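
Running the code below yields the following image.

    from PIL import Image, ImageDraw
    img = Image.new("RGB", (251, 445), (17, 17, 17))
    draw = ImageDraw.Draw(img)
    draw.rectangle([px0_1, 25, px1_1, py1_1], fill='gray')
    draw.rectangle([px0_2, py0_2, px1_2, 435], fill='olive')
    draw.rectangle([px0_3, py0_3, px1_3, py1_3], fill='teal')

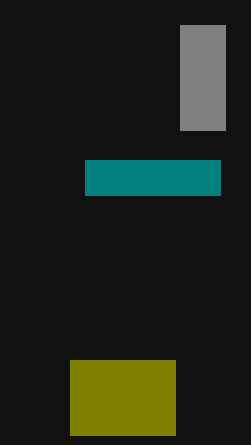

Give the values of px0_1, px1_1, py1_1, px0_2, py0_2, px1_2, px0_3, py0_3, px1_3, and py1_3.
px0_1 = 180; px1_1 = 225; py1_1 = 130; px0_2 = 70; py0_2 = 360; px1_2 = 175; px0_3 = 85; py0_3 = 160; px1_3 = 220; py1_3 = 195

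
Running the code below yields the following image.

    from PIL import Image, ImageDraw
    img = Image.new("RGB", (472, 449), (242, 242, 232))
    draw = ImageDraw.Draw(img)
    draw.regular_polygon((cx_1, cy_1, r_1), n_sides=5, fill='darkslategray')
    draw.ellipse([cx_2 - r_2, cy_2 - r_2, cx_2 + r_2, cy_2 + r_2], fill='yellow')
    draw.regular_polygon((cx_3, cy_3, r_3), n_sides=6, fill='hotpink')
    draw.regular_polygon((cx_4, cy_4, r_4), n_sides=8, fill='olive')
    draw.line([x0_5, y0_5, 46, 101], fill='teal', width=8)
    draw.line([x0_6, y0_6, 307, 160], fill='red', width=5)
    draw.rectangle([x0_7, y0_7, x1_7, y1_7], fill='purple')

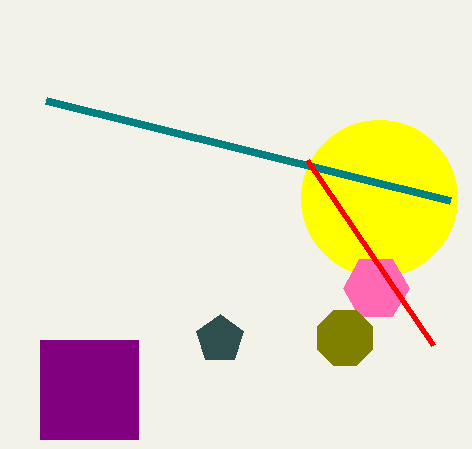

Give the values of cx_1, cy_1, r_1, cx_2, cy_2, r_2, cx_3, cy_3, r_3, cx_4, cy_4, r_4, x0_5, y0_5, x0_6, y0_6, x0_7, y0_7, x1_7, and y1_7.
cx_1 = 220
cy_1 = 339
r_1 = 25
cx_2 = 379
cy_2 = 198
r_2 = 78
cx_3 = 376
cy_3 = 288
r_3 = 33
cx_4 = 345
cy_4 = 338
r_4 = 30
x0_5 = 450
y0_5 = 201
x0_6 = 433
y0_6 = 345
x0_7 = 40
y0_7 = 340
x1_7 = 138
y1_7 = 439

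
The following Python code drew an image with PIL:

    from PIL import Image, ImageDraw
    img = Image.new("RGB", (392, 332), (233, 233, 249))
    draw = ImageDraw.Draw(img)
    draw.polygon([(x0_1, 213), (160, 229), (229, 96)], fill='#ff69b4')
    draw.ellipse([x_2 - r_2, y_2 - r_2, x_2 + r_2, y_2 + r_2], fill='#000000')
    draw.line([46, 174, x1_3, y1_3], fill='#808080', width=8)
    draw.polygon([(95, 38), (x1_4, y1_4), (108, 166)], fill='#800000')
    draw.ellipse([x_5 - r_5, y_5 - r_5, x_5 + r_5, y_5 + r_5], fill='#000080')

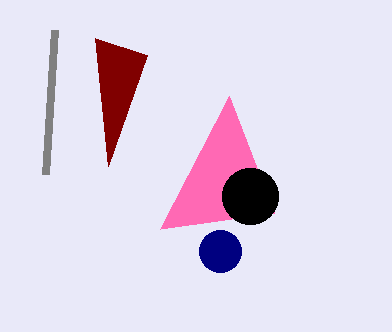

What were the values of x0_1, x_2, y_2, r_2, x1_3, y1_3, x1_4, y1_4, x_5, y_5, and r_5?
x0_1 = 274; x_2 = 250; y_2 = 196; r_2 = 28; x1_3 = 55; y1_3 = 30; x1_4 = 147; y1_4 = 55; x_5 = 220; y_5 = 251; r_5 = 21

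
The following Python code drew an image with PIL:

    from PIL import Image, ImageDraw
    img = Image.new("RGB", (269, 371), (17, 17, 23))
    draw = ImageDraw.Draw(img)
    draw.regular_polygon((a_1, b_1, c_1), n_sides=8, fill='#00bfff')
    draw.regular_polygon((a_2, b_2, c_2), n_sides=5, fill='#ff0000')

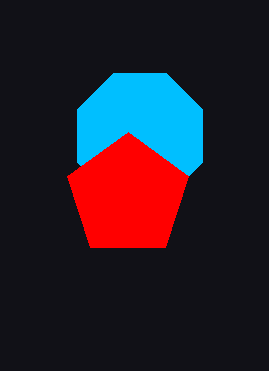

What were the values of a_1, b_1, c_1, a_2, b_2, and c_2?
a_1 = 140
b_1 = 136
c_1 = 68
a_2 = 128
b_2 = 196
c_2 = 64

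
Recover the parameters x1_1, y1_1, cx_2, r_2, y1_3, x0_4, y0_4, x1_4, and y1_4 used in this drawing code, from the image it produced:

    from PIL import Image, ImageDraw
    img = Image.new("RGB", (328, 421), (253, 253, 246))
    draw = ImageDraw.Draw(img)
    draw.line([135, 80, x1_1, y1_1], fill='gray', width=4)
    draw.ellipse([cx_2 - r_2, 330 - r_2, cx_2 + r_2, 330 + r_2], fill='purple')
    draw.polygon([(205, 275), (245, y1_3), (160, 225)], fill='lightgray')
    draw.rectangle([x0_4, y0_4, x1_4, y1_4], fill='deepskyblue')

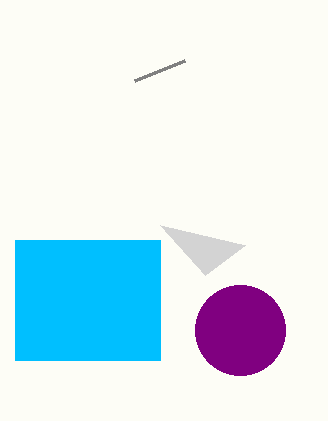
x1_1 = 185; y1_1 = 60; cx_2 = 240; r_2 = 45; y1_3 = 245; x0_4 = 15; y0_4 = 240; x1_4 = 160; y1_4 = 360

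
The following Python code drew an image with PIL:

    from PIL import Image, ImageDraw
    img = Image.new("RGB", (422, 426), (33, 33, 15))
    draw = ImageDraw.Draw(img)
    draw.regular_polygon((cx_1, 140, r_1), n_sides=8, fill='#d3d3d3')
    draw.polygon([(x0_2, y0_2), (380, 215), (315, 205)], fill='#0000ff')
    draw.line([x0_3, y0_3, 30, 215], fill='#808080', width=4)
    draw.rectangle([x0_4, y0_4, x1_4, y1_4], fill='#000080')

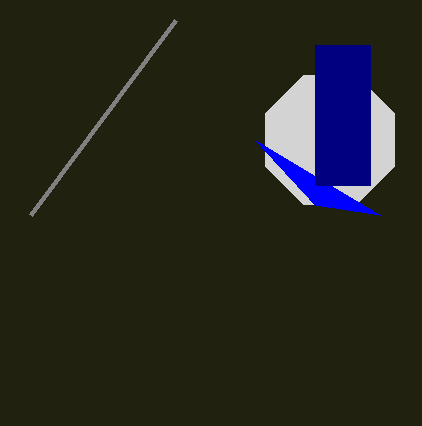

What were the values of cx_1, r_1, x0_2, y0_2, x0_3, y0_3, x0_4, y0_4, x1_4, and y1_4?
cx_1 = 330; r_1 = 70; x0_2 = 255; y0_2 = 140; x0_3 = 175; y0_3 = 20; x0_4 = 315; y0_4 = 45; x1_4 = 370; y1_4 = 185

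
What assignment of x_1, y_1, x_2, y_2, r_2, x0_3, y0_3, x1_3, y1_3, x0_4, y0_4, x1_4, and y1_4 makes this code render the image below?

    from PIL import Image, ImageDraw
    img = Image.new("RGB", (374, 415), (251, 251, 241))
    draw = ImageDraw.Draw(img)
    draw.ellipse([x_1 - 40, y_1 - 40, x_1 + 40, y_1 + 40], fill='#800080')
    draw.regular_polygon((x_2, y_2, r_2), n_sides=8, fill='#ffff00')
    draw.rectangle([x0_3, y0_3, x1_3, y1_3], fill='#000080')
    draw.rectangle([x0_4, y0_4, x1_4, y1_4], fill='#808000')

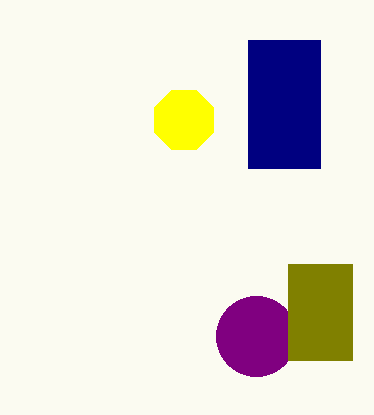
x_1 = 256
y_1 = 336
x_2 = 184
y_2 = 120
r_2 = 32
x0_3 = 248
y0_3 = 40
x1_3 = 320
y1_3 = 168
x0_4 = 288
y0_4 = 264
x1_4 = 352
y1_4 = 360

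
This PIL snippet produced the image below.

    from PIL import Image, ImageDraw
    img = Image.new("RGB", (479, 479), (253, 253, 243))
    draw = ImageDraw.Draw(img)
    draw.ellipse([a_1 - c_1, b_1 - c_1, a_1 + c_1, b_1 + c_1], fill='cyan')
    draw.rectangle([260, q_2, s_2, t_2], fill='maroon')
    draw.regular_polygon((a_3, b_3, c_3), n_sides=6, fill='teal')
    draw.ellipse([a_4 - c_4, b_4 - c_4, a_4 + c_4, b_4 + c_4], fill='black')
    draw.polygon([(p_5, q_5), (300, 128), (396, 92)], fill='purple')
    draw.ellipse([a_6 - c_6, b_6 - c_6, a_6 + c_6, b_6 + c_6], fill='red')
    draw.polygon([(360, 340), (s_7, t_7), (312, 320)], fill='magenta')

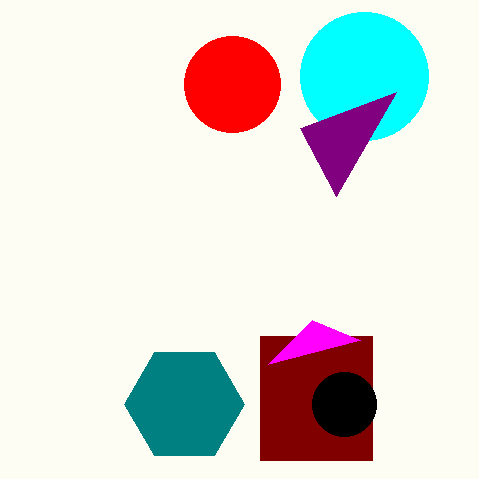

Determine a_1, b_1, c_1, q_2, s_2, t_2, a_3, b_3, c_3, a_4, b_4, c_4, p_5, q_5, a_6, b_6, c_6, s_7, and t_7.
a_1 = 364
b_1 = 76
c_1 = 64
q_2 = 336
s_2 = 372
t_2 = 460
a_3 = 184
b_3 = 404
c_3 = 60
a_4 = 344
b_4 = 404
c_4 = 32
p_5 = 336
q_5 = 196
a_6 = 232
b_6 = 84
c_6 = 48
s_7 = 268
t_7 = 364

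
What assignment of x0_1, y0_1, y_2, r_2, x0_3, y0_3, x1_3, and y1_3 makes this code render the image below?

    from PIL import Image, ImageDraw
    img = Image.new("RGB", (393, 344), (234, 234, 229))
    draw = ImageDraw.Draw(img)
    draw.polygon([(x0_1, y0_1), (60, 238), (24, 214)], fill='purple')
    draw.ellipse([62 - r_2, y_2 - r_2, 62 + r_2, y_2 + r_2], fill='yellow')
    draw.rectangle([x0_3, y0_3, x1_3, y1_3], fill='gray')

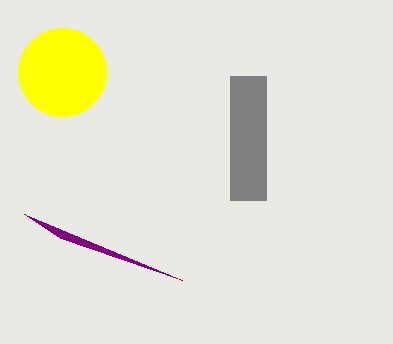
x0_1 = 182; y0_1 = 280; y_2 = 72; r_2 = 44; x0_3 = 230; y0_3 = 76; x1_3 = 266; y1_3 = 200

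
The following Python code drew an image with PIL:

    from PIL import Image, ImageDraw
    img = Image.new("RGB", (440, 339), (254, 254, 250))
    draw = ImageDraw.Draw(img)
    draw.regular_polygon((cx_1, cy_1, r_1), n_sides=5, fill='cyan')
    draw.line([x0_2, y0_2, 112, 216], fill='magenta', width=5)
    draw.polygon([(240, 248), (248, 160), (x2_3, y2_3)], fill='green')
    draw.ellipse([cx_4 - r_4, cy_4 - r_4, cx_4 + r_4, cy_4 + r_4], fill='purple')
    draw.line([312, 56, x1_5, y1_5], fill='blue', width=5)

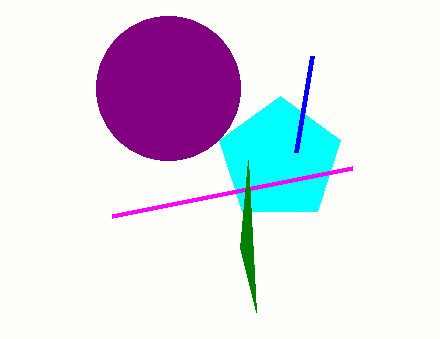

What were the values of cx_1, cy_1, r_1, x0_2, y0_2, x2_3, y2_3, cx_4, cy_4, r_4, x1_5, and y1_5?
cx_1 = 280, cy_1 = 160, r_1 = 64, x0_2 = 352, y0_2 = 168, x2_3 = 256, y2_3 = 312, cx_4 = 168, cy_4 = 88, r_4 = 72, x1_5 = 296, y1_5 = 152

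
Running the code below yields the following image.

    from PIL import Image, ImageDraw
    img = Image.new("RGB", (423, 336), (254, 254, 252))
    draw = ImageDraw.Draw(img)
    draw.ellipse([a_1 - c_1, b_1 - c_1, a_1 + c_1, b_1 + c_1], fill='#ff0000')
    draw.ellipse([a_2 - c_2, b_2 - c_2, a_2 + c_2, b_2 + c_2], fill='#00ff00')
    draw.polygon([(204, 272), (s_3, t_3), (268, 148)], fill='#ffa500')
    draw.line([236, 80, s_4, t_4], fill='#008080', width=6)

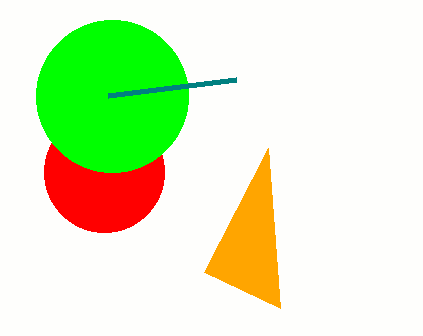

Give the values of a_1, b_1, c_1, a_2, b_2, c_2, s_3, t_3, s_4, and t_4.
a_1 = 104; b_1 = 172; c_1 = 60; a_2 = 112; b_2 = 96; c_2 = 76; s_3 = 280; t_3 = 308; s_4 = 108; t_4 = 96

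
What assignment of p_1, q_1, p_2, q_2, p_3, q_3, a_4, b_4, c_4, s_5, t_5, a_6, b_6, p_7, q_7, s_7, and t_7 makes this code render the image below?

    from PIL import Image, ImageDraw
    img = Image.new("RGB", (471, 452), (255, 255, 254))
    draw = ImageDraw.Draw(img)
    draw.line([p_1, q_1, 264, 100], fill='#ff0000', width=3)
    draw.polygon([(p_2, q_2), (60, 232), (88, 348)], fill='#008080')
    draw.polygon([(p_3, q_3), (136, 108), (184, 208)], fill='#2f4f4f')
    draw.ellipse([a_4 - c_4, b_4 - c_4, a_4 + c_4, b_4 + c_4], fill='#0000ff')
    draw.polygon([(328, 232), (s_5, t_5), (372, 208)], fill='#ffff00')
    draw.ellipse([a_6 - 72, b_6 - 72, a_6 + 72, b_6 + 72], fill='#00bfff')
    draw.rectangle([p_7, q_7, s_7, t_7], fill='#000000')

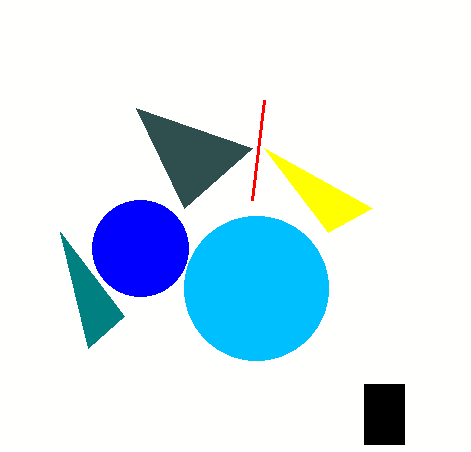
p_1 = 252, q_1 = 200, p_2 = 124, q_2 = 316, p_3 = 252, q_3 = 148, a_4 = 140, b_4 = 248, c_4 = 48, s_5 = 264, t_5 = 148, a_6 = 256, b_6 = 288, p_7 = 364, q_7 = 384, s_7 = 404, t_7 = 444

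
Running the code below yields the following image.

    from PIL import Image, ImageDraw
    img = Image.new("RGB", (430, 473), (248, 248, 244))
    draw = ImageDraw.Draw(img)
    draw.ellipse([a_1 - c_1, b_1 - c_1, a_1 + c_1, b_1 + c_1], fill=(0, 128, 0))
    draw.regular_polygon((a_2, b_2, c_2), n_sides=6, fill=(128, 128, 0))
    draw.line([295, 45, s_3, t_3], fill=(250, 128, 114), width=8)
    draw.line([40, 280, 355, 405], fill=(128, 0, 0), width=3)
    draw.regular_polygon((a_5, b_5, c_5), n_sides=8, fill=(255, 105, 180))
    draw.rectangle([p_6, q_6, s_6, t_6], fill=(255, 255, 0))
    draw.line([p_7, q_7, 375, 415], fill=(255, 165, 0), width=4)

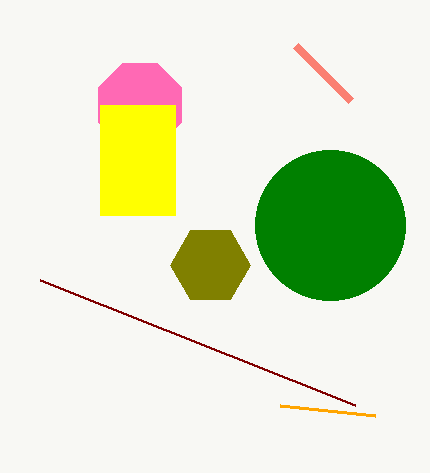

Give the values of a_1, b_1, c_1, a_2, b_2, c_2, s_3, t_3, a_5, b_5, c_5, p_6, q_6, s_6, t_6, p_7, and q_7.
a_1 = 330, b_1 = 225, c_1 = 75, a_2 = 210, b_2 = 265, c_2 = 40, s_3 = 350, t_3 = 100, a_5 = 140, b_5 = 105, c_5 = 45, p_6 = 100, q_6 = 105, s_6 = 175, t_6 = 215, p_7 = 280, q_7 = 405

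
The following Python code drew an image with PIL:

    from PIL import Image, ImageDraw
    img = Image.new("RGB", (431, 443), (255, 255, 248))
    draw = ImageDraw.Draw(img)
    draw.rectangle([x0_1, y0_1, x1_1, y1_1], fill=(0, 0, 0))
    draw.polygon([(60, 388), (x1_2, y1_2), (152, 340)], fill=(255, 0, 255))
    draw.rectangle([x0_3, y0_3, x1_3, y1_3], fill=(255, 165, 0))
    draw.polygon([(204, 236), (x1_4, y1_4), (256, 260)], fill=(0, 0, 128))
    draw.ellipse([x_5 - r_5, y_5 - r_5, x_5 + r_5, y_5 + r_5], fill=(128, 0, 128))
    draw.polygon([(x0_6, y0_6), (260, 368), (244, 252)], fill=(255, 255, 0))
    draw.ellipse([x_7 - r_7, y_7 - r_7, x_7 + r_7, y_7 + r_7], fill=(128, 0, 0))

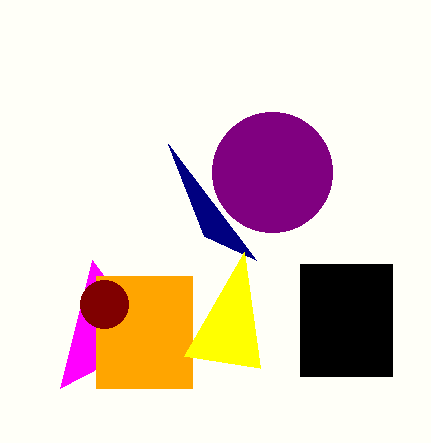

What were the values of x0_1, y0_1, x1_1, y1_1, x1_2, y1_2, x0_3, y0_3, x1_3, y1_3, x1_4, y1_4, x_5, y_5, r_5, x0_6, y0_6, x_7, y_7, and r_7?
x0_1 = 300; y0_1 = 264; x1_1 = 392; y1_1 = 376; x1_2 = 92; y1_2 = 260; x0_3 = 96; y0_3 = 276; x1_3 = 192; y1_3 = 388; x1_4 = 168; y1_4 = 144; x_5 = 272; y_5 = 172; r_5 = 60; x0_6 = 184; y0_6 = 356; x_7 = 104; y_7 = 304; r_7 = 24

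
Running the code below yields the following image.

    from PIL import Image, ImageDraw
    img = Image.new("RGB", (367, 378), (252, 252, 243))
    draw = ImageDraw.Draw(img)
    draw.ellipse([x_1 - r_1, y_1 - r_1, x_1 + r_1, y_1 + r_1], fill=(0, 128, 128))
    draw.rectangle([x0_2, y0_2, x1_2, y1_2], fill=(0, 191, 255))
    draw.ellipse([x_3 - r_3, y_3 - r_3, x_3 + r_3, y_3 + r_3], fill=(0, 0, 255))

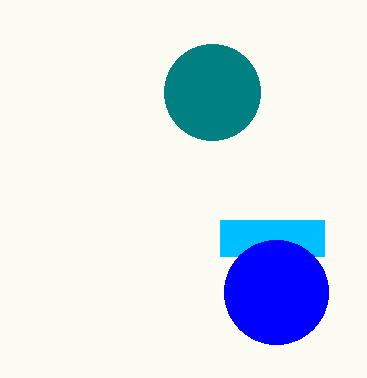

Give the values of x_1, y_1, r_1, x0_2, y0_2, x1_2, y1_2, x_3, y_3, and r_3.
x_1 = 212
y_1 = 92
r_1 = 48
x0_2 = 220
y0_2 = 220
x1_2 = 324
y1_2 = 256
x_3 = 276
y_3 = 292
r_3 = 52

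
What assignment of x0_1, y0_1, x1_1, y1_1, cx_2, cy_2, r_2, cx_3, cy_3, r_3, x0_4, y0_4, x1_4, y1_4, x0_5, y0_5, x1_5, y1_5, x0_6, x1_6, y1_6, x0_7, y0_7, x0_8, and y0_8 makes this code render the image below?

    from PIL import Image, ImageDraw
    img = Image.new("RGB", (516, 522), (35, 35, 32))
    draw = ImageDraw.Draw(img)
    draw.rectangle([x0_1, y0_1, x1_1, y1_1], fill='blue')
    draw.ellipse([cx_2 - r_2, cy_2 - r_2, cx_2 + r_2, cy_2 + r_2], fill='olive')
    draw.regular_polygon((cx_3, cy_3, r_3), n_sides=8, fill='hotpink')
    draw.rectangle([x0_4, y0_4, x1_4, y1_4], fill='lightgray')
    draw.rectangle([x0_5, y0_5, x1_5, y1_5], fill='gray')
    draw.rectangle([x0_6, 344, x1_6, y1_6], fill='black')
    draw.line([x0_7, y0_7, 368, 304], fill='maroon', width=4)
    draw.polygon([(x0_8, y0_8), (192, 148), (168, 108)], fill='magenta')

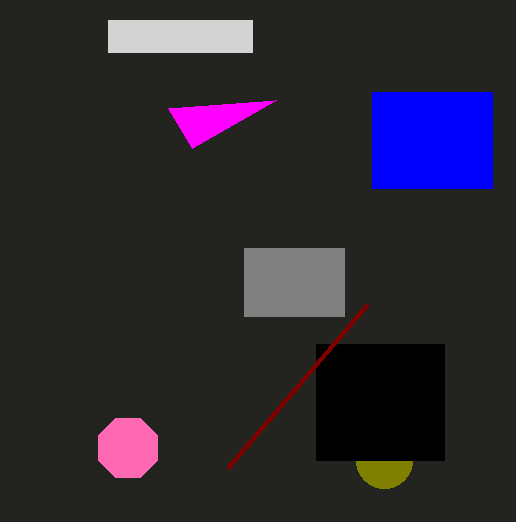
x0_1 = 372; y0_1 = 92; x1_1 = 492; y1_1 = 188; cx_2 = 384; cy_2 = 460; r_2 = 28; cx_3 = 128; cy_3 = 448; r_3 = 32; x0_4 = 108; y0_4 = 20; x1_4 = 252; y1_4 = 52; x0_5 = 244; y0_5 = 248; x1_5 = 344; y1_5 = 316; x0_6 = 316; x1_6 = 444; y1_6 = 460; x0_7 = 228; y0_7 = 468; x0_8 = 276; y0_8 = 100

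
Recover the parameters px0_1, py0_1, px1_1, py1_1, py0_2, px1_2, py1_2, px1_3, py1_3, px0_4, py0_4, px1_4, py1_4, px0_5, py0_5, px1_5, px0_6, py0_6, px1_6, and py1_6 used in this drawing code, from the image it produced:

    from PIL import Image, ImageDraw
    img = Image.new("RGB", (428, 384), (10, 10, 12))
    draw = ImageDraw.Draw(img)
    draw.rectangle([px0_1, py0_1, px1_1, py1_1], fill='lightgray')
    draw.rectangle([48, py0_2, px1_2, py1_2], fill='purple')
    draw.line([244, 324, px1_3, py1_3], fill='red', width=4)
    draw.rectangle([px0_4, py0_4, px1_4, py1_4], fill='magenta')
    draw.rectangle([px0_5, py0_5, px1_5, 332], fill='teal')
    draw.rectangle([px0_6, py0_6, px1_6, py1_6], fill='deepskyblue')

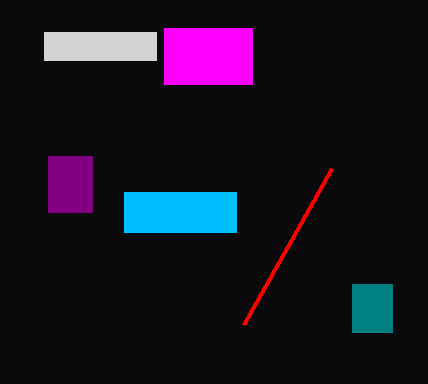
px0_1 = 44; py0_1 = 32; px1_1 = 156; py1_1 = 60; py0_2 = 156; px1_2 = 92; py1_2 = 212; px1_3 = 332; py1_3 = 168; px0_4 = 164; py0_4 = 28; px1_4 = 252; py1_4 = 84; px0_5 = 352; py0_5 = 284; px1_5 = 392; px0_6 = 124; py0_6 = 192; px1_6 = 236; py1_6 = 232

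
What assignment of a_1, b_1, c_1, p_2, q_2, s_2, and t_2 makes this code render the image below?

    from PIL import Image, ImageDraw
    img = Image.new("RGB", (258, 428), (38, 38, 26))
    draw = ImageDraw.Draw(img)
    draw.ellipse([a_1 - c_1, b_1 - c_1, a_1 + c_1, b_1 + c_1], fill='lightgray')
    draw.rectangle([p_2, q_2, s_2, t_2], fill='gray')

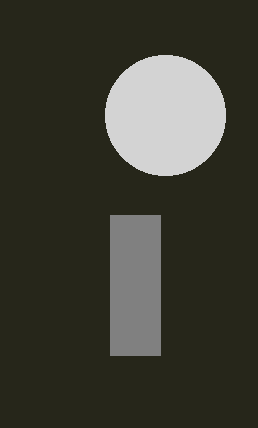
a_1 = 165, b_1 = 115, c_1 = 60, p_2 = 110, q_2 = 215, s_2 = 160, t_2 = 355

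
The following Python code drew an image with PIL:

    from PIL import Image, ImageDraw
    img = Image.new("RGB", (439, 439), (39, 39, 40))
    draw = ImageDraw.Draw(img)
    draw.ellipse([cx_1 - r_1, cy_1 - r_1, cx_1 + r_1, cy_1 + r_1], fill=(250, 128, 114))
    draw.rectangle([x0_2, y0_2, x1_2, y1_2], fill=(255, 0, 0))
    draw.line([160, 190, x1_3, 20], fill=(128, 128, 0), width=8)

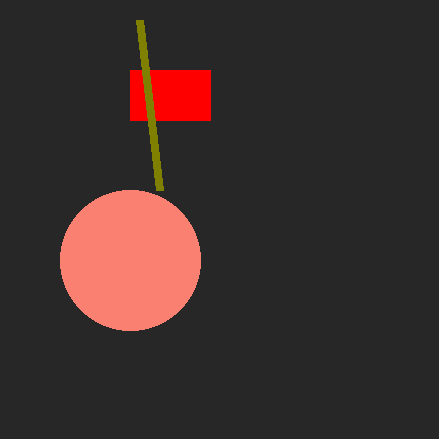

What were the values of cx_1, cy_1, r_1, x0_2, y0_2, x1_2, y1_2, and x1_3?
cx_1 = 130; cy_1 = 260; r_1 = 70; x0_2 = 130; y0_2 = 70; x1_2 = 210; y1_2 = 120; x1_3 = 140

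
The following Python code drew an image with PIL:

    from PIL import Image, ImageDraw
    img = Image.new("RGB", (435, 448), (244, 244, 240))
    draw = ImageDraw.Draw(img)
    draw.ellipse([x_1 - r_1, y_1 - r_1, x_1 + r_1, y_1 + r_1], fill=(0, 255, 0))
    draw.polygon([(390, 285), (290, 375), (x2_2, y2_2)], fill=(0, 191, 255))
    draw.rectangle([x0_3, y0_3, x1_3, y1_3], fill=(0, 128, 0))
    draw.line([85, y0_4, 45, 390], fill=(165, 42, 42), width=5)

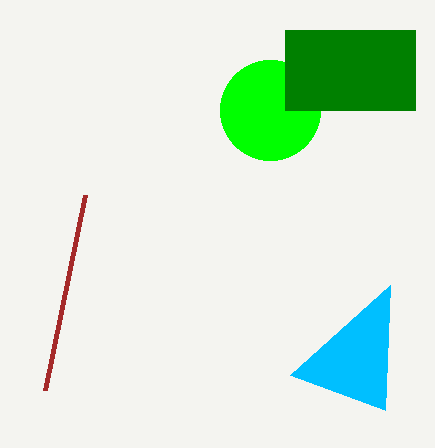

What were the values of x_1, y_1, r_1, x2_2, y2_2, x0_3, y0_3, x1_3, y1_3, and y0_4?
x_1 = 270
y_1 = 110
r_1 = 50
x2_2 = 385
y2_2 = 410
x0_3 = 285
y0_3 = 30
x1_3 = 415
y1_3 = 110
y0_4 = 195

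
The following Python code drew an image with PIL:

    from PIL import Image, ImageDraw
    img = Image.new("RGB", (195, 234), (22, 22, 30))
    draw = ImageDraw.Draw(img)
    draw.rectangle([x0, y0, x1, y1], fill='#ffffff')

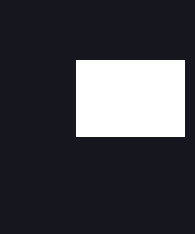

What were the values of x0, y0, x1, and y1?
x0 = 76
y0 = 60
x1 = 184
y1 = 136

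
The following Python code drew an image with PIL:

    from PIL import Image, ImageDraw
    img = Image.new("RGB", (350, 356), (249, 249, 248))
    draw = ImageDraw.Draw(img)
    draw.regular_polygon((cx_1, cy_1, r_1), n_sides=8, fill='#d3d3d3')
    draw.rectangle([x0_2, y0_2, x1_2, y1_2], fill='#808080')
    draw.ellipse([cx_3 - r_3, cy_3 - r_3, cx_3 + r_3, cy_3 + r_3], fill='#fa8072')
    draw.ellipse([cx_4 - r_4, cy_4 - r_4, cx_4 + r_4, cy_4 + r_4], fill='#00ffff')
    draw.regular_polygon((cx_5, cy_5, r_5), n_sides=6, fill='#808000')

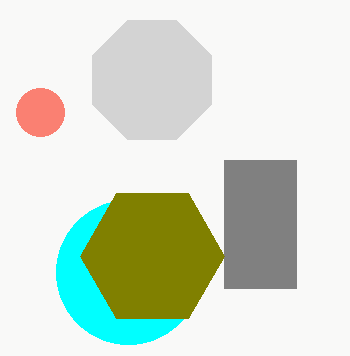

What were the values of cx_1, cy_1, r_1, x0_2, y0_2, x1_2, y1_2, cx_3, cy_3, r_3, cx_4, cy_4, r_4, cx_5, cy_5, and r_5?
cx_1 = 152
cy_1 = 80
r_1 = 64
x0_2 = 224
y0_2 = 160
x1_2 = 296
y1_2 = 288
cx_3 = 40
cy_3 = 112
r_3 = 24
cx_4 = 128
cy_4 = 272
r_4 = 72
cx_5 = 152
cy_5 = 256
r_5 = 72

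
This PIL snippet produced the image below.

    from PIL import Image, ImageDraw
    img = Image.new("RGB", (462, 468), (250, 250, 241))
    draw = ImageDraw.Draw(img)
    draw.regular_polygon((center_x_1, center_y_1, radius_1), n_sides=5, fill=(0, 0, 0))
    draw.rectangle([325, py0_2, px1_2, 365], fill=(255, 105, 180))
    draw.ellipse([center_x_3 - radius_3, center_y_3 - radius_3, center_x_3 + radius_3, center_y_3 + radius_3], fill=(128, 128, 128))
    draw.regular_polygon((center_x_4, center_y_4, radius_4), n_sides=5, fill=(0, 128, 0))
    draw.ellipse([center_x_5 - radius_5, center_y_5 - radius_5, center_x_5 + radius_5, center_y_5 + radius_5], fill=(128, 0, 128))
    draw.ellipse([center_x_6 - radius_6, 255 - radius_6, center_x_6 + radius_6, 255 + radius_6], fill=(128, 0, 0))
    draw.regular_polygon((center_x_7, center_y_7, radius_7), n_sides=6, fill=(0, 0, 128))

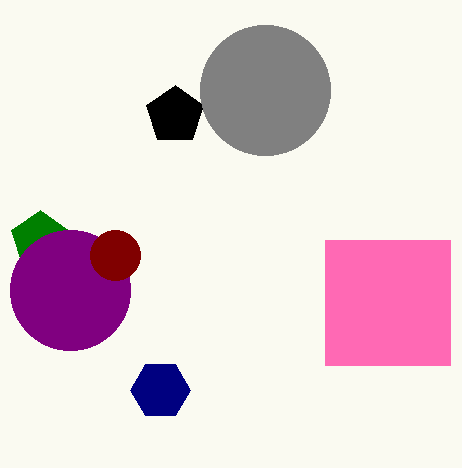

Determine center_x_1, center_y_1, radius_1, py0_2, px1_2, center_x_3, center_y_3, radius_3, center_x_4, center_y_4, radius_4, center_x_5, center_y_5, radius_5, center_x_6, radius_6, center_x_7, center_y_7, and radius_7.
center_x_1 = 175; center_y_1 = 115; radius_1 = 30; py0_2 = 240; px1_2 = 450; center_x_3 = 265; center_y_3 = 90; radius_3 = 65; center_x_4 = 40; center_y_4 = 240; radius_4 = 30; center_x_5 = 70; center_y_5 = 290; radius_5 = 60; center_x_6 = 115; radius_6 = 25; center_x_7 = 160; center_y_7 = 390; radius_7 = 30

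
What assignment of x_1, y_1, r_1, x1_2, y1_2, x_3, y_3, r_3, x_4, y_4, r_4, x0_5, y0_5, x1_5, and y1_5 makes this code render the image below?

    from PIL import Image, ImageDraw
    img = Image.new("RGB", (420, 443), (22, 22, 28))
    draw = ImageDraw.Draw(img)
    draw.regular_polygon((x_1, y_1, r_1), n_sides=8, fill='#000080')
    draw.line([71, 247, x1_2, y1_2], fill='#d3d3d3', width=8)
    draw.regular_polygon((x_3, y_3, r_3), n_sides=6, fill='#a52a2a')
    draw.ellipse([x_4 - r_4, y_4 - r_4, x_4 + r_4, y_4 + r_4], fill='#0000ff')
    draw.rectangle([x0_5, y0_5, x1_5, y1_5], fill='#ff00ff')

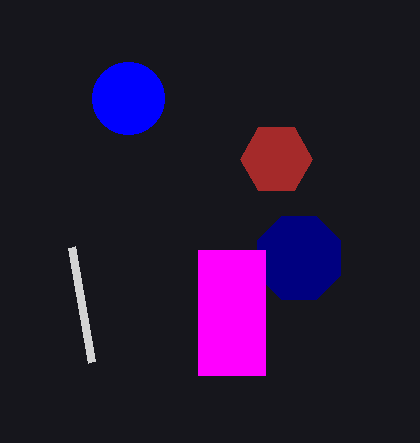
x_1 = 299
y_1 = 258
r_1 = 45
x1_2 = 91
y1_2 = 362
x_3 = 276
y_3 = 159
r_3 = 36
x_4 = 128
y_4 = 98
r_4 = 36
x0_5 = 198
y0_5 = 250
x1_5 = 265
y1_5 = 375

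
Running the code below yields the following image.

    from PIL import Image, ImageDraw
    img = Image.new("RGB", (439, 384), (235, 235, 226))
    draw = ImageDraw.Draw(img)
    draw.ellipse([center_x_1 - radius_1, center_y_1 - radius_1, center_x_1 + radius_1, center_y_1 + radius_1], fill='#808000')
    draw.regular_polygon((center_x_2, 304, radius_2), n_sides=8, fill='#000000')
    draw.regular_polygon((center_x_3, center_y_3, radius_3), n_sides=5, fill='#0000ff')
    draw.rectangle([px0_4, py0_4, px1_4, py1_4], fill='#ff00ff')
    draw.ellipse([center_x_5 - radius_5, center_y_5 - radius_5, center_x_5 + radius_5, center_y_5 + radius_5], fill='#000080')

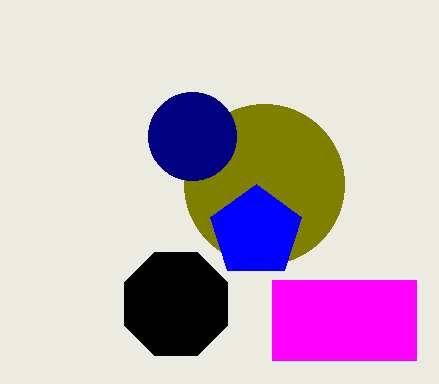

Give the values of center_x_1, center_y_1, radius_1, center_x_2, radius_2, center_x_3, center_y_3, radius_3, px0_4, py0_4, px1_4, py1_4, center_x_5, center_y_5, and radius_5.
center_x_1 = 264
center_y_1 = 184
radius_1 = 80
center_x_2 = 176
radius_2 = 56
center_x_3 = 256
center_y_3 = 232
radius_3 = 48
px0_4 = 272
py0_4 = 280
px1_4 = 416
py1_4 = 360
center_x_5 = 192
center_y_5 = 136
radius_5 = 44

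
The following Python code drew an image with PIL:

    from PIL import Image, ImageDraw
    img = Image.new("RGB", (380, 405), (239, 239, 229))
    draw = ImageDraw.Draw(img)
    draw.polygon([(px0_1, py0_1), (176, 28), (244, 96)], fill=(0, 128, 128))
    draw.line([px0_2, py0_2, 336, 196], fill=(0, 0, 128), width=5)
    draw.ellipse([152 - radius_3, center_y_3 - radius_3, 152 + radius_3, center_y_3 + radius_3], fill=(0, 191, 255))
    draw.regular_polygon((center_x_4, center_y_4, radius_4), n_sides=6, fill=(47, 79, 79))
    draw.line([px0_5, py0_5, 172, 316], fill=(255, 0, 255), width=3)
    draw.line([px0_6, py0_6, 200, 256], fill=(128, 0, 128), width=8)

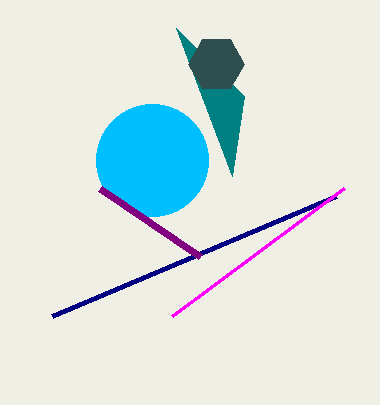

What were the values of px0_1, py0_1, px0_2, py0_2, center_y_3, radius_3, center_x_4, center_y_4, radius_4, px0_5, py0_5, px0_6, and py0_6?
px0_1 = 232
py0_1 = 176
px0_2 = 52
py0_2 = 316
center_y_3 = 160
radius_3 = 56
center_x_4 = 216
center_y_4 = 64
radius_4 = 28
px0_5 = 344
py0_5 = 188
px0_6 = 100
py0_6 = 188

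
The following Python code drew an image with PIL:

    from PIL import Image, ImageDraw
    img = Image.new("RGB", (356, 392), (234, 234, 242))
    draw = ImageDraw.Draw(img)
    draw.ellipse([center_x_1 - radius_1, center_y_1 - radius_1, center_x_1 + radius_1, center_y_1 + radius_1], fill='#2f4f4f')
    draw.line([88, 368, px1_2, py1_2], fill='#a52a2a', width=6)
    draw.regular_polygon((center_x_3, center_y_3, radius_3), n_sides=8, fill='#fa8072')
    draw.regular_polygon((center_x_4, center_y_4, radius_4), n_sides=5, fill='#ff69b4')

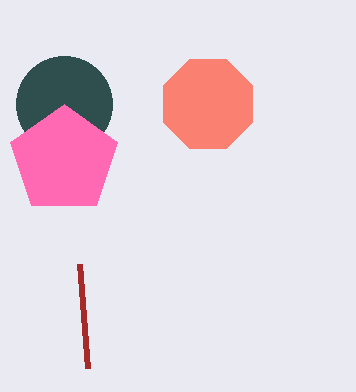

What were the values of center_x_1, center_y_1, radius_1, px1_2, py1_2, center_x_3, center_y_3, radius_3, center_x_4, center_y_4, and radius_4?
center_x_1 = 64, center_y_1 = 104, radius_1 = 48, px1_2 = 80, py1_2 = 264, center_x_3 = 208, center_y_3 = 104, radius_3 = 48, center_x_4 = 64, center_y_4 = 160, radius_4 = 56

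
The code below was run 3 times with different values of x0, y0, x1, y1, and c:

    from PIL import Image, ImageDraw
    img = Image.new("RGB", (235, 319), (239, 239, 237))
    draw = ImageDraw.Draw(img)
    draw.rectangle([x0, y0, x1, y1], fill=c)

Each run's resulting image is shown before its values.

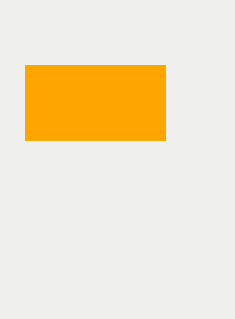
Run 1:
x0 = 25; y0 = 65; x1 = 165; y1 = 140; c = 'orange'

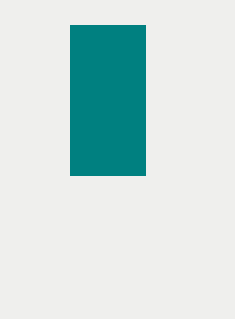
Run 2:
x0 = 70, y0 = 25, x1 = 145, y1 = 175, c = 'teal'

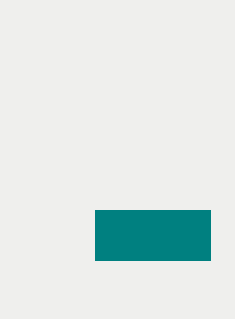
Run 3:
x0 = 95, y0 = 210, x1 = 210, y1 = 260, c = 'teal'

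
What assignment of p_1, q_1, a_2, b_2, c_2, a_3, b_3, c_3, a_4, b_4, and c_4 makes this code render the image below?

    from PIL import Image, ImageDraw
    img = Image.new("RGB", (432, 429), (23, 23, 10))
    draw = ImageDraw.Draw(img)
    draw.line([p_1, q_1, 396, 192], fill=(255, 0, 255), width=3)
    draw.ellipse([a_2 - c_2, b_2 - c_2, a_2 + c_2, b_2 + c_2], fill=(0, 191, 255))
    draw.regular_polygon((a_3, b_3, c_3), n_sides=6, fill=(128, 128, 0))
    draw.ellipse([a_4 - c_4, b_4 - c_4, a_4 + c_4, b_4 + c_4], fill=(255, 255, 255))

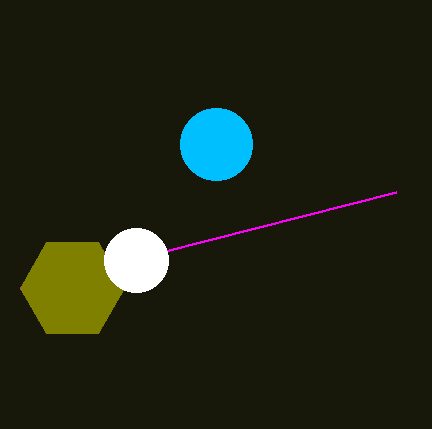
p_1 = 20; q_1 = 288; a_2 = 216; b_2 = 144; c_2 = 36; a_3 = 72; b_3 = 288; c_3 = 52; a_4 = 136; b_4 = 260; c_4 = 32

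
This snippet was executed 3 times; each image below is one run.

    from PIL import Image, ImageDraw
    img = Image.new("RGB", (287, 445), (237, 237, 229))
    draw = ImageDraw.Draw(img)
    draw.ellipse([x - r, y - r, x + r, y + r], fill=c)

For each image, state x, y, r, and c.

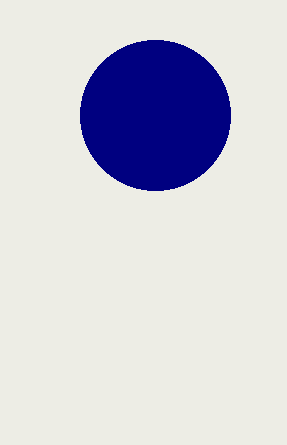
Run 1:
x = 155; y = 115; r = 75; c = 'navy'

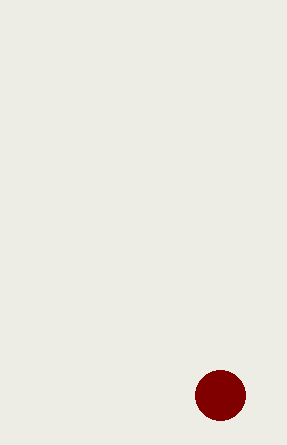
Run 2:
x = 220
y = 395
r = 25
c = 'maroon'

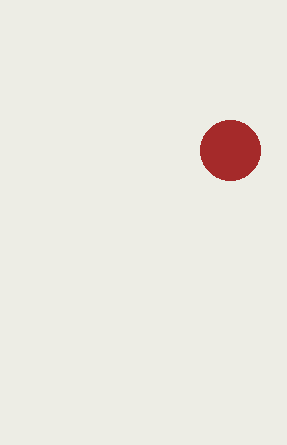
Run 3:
x = 230; y = 150; r = 30; c = 'brown'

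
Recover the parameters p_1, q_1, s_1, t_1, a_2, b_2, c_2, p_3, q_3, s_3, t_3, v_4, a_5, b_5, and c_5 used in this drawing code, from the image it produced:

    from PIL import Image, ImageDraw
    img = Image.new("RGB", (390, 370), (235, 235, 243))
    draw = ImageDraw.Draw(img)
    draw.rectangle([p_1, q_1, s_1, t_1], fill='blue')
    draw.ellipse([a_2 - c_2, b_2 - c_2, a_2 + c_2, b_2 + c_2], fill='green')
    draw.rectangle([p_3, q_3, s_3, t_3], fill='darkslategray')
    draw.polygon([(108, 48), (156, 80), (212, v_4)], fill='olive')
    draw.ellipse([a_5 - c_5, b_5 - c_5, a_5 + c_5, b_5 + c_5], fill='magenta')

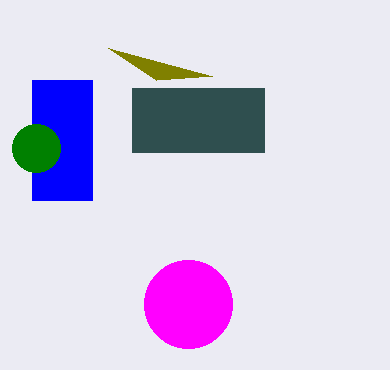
p_1 = 32
q_1 = 80
s_1 = 92
t_1 = 200
a_2 = 36
b_2 = 148
c_2 = 24
p_3 = 132
q_3 = 88
s_3 = 264
t_3 = 152
v_4 = 76
a_5 = 188
b_5 = 304
c_5 = 44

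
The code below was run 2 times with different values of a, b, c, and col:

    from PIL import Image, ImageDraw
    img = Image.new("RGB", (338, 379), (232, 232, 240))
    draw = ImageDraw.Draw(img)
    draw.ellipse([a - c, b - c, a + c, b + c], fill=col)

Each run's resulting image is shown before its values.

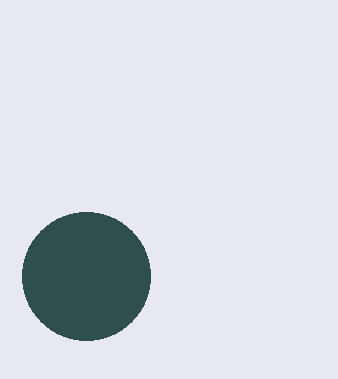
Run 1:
a = 86, b = 276, c = 64, col = 'darkslategray'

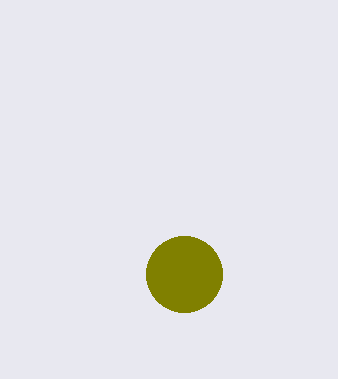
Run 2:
a = 184; b = 274; c = 38; col = 'olive'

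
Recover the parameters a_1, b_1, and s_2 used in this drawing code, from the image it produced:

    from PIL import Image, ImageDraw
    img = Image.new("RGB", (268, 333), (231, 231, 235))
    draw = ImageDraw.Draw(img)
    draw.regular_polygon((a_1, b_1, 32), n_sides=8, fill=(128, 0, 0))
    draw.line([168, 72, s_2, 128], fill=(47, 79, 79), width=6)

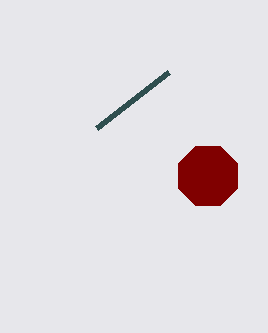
a_1 = 208; b_1 = 176; s_2 = 96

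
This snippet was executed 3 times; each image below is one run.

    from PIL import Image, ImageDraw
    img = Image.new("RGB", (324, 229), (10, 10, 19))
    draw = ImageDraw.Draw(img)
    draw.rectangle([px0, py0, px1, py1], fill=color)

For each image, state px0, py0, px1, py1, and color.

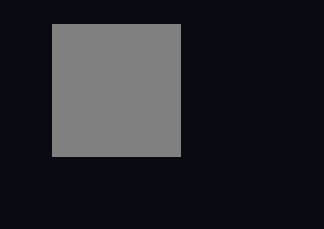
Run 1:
px0 = 52, py0 = 24, px1 = 180, py1 = 156, color = 'gray'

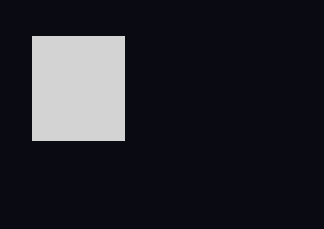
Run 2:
px0 = 32
py0 = 36
px1 = 124
py1 = 140
color = 'lightgray'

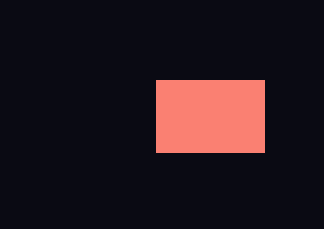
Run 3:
px0 = 156
py0 = 80
px1 = 264
py1 = 152
color = 'salmon'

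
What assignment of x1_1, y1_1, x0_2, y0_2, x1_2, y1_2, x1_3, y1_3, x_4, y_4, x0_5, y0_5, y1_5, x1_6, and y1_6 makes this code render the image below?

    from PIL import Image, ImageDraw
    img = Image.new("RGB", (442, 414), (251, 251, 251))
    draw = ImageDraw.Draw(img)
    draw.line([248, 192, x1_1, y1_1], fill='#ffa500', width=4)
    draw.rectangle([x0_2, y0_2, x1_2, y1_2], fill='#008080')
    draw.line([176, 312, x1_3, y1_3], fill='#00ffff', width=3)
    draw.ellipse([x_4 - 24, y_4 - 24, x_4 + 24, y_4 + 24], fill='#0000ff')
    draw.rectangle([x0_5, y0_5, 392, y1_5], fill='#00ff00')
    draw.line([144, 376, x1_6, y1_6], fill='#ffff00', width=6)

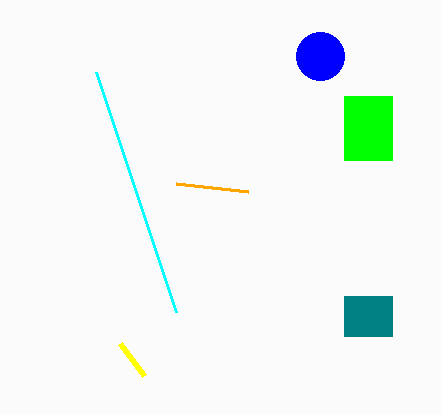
x1_1 = 176; y1_1 = 184; x0_2 = 344; y0_2 = 296; x1_2 = 392; y1_2 = 336; x1_3 = 96; y1_3 = 72; x_4 = 320; y_4 = 56; x0_5 = 344; y0_5 = 96; y1_5 = 160; x1_6 = 120; y1_6 = 344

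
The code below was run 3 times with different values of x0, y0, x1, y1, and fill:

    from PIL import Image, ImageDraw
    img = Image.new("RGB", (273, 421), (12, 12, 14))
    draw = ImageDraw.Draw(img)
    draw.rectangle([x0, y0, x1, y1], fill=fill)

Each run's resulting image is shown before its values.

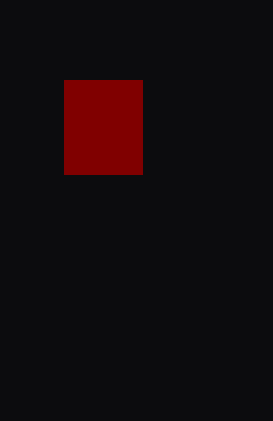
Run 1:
x0 = 64
y0 = 80
x1 = 142
y1 = 174
fill = 'maroon'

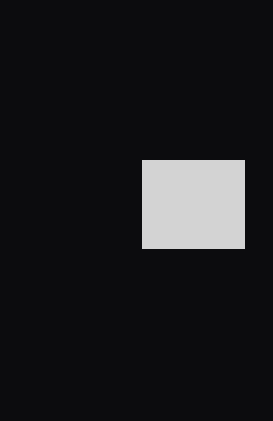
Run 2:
x0 = 142
y0 = 160
x1 = 244
y1 = 248
fill = 'lightgray'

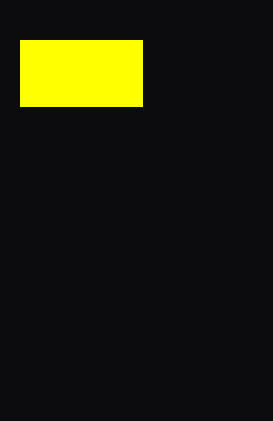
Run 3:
x0 = 20
y0 = 40
x1 = 142
y1 = 106
fill = 'yellow'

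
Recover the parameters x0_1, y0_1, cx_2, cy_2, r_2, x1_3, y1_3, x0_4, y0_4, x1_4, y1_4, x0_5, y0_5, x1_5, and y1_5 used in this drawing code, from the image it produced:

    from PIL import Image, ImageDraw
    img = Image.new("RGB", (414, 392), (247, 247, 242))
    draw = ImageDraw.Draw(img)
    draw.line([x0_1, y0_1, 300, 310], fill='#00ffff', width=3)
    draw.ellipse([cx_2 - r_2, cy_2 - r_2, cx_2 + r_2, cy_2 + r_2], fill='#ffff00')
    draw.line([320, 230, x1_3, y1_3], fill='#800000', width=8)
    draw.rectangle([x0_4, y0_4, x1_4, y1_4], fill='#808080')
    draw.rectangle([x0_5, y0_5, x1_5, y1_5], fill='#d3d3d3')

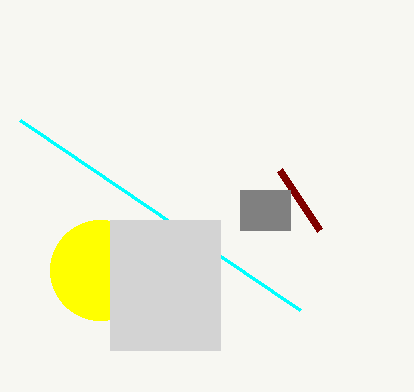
x0_1 = 20, y0_1 = 120, cx_2 = 100, cy_2 = 270, r_2 = 50, x1_3 = 280, y1_3 = 170, x0_4 = 240, y0_4 = 190, x1_4 = 290, y1_4 = 230, x0_5 = 110, y0_5 = 220, x1_5 = 220, y1_5 = 350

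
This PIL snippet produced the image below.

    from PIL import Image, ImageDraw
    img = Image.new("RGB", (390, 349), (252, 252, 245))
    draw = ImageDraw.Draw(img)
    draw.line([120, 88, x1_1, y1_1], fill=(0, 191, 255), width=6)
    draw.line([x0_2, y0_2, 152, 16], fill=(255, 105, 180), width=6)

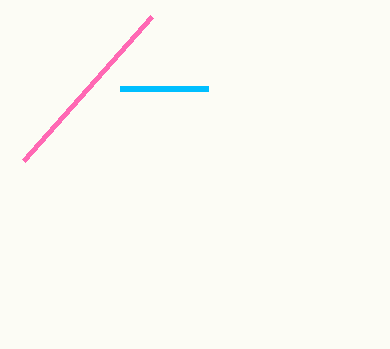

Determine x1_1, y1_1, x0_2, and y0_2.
x1_1 = 208; y1_1 = 88; x0_2 = 24; y0_2 = 160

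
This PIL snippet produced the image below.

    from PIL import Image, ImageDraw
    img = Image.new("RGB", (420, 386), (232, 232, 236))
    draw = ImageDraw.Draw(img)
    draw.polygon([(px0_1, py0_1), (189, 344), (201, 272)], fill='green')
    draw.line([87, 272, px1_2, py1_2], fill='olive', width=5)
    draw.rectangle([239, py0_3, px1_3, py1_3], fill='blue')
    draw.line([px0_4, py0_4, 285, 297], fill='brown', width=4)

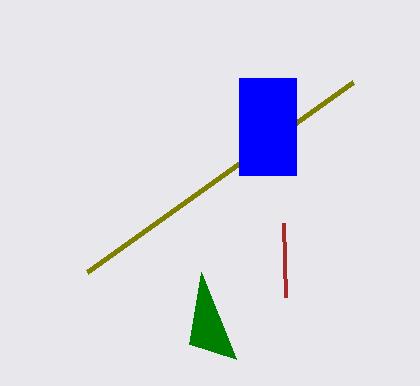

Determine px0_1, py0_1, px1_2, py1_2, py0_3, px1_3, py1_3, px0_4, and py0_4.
px0_1 = 236, py0_1 = 359, px1_2 = 353, py1_2 = 82, py0_3 = 78, px1_3 = 296, py1_3 = 175, px0_4 = 283, py0_4 = 223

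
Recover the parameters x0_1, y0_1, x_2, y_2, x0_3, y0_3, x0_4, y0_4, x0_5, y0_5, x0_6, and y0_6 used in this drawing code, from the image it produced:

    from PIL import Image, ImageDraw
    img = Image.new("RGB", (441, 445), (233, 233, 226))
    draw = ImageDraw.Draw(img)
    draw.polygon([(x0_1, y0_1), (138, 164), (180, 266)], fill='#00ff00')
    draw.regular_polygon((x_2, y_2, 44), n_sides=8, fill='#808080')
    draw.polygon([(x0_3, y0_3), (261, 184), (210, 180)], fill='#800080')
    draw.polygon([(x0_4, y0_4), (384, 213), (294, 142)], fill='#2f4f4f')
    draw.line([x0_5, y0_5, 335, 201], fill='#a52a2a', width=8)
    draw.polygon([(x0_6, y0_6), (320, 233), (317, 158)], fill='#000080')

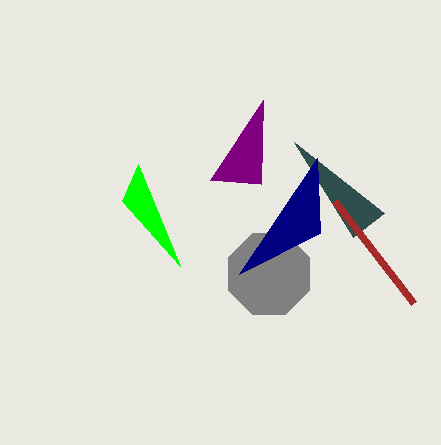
x0_1 = 122; y0_1 = 201; x_2 = 269; y_2 = 274; x0_3 = 263; y0_3 = 100; x0_4 = 353; y0_4 = 237; x0_5 = 414; y0_5 = 303; x0_6 = 239; y0_6 = 274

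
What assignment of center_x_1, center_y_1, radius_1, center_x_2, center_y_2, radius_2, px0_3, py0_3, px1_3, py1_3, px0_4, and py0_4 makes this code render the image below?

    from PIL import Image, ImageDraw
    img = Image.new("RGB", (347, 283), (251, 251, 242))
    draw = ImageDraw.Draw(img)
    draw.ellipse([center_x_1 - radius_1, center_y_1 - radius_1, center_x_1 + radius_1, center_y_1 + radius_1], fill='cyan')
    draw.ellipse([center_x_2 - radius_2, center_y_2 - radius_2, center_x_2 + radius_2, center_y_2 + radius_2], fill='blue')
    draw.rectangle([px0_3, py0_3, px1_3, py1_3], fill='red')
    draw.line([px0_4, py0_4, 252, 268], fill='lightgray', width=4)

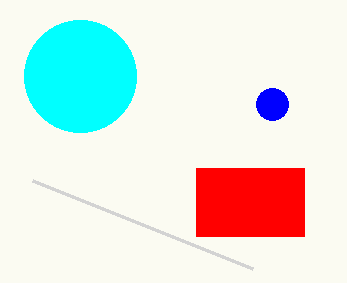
center_x_1 = 80
center_y_1 = 76
radius_1 = 56
center_x_2 = 272
center_y_2 = 104
radius_2 = 16
px0_3 = 196
py0_3 = 168
px1_3 = 304
py1_3 = 236
px0_4 = 32
py0_4 = 180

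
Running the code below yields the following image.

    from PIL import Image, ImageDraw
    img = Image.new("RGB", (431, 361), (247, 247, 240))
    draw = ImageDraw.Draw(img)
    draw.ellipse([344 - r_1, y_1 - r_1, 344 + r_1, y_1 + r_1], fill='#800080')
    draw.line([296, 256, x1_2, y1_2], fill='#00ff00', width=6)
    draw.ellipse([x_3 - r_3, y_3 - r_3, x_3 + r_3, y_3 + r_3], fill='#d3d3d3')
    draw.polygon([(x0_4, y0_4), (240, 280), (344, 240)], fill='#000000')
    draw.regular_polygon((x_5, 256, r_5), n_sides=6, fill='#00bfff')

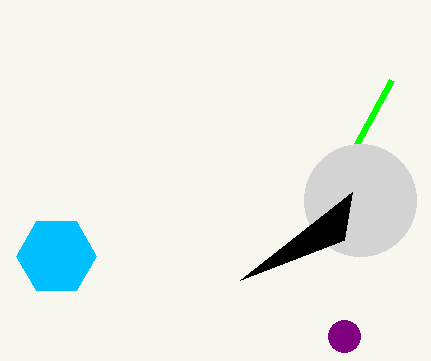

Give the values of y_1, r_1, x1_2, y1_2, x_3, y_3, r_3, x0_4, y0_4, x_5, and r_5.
y_1 = 336
r_1 = 16
x1_2 = 392
y1_2 = 80
x_3 = 360
y_3 = 200
r_3 = 56
x0_4 = 352
y0_4 = 192
x_5 = 56
r_5 = 40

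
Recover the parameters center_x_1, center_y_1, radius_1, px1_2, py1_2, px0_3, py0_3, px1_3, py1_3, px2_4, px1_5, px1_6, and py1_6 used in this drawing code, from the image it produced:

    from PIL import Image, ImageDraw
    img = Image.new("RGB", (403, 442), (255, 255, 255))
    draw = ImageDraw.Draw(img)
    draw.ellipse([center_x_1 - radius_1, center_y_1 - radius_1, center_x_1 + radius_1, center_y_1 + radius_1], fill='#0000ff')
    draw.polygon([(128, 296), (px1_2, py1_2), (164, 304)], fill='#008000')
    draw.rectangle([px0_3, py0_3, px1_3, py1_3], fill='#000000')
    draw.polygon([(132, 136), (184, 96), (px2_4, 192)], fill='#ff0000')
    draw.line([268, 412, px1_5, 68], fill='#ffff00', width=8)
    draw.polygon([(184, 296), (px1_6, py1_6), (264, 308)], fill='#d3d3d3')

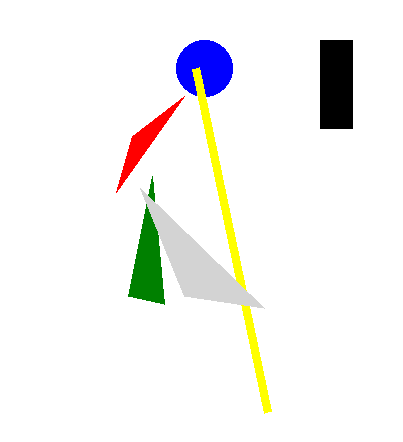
center_x_1 = 204, center_y_1 = 68, radius_1 = 28, px1_2 = 152, py1_2 = 176, px0_3 = 320, py0_3 = 40, px1_3 = 352, py1_3 = 128, px2_4 = 116, px1_5 = 196, px1_6 = 140, py1_6 = 188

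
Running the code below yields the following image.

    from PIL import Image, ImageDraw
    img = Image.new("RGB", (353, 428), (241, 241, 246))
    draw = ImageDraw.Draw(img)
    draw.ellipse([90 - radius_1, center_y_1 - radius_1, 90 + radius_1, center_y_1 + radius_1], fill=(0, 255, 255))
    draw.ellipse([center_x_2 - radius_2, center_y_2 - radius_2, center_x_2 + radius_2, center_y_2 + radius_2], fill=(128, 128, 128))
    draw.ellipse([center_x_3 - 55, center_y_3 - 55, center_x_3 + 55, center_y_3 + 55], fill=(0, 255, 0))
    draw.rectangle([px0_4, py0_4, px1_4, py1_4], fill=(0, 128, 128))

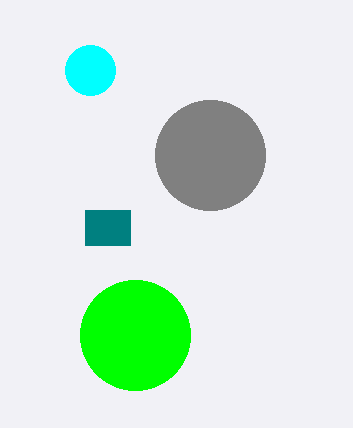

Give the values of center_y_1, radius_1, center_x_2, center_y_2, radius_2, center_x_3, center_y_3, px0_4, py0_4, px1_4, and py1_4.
center_y_1 = 70; radius_1 = 25; center_x_2 = 210; center_y_2 = 155; radius_2 = 55; center_x_3 = 135; center_y_3 = 335; px0_4 = 85; py0_4 = 210; px1_4 = 130; py1_4 = 245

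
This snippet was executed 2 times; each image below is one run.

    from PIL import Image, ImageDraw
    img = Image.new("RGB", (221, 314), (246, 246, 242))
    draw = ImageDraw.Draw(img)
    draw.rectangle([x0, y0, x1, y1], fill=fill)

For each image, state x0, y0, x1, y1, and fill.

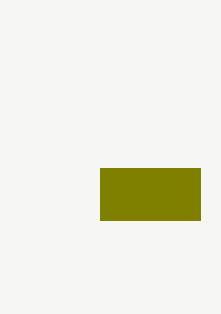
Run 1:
x0 = 100
y0 = 168
x1 = 200
y1 = 220
fill = 'olive'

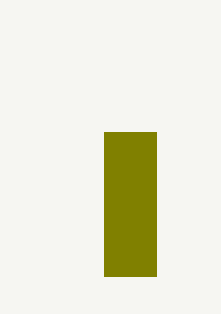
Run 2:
x0 = 104; y0 = 132; x1 = 156; y1 = 276; fill = 'olive'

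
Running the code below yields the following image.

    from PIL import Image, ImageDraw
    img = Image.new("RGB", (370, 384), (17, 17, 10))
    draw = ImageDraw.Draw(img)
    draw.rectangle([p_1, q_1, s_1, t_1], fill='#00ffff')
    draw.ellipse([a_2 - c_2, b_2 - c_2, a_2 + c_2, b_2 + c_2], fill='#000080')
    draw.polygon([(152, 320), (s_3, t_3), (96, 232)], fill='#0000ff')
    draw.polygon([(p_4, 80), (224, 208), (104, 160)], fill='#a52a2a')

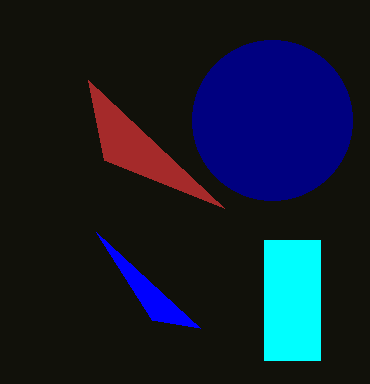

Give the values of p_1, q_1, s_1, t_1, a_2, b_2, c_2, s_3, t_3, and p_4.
p_1 = 264
q_1 = 240
s_1 = 320
t_1 = 360
a_2 = 272
b_2 = 120
c_2 = 80
s_3 = 200
t_3 = 328
p_4 = 88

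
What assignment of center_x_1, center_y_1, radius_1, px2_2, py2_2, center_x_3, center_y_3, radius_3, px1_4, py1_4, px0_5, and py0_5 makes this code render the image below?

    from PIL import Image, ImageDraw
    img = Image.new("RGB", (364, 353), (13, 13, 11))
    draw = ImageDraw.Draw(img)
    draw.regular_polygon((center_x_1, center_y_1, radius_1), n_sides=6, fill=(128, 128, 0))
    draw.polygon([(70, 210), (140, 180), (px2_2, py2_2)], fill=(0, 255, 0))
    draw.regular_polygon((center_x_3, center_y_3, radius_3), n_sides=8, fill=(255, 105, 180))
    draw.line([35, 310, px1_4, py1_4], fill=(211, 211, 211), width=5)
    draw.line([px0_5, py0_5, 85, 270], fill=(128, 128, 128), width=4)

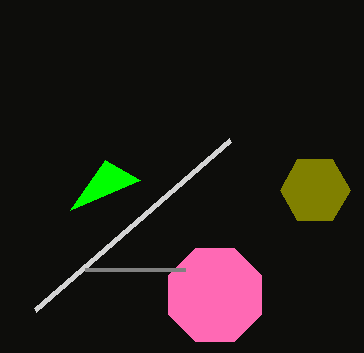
center_x_1 = 315
center_y_1 = 190
radius_1 = 35
px2_2 = 105
py2_2 = 160
center_x_3 = 215
center_y_3 = 295
radius_3 = 50
px1_4 = 230
py1_4 = 140
px0_5 = 185
py0_5 = 270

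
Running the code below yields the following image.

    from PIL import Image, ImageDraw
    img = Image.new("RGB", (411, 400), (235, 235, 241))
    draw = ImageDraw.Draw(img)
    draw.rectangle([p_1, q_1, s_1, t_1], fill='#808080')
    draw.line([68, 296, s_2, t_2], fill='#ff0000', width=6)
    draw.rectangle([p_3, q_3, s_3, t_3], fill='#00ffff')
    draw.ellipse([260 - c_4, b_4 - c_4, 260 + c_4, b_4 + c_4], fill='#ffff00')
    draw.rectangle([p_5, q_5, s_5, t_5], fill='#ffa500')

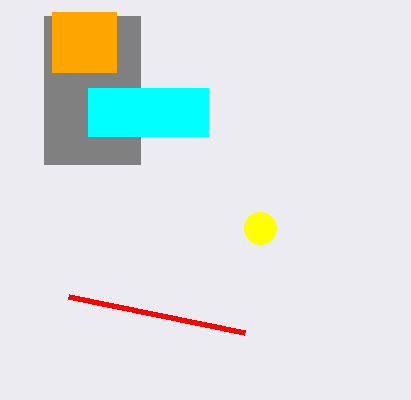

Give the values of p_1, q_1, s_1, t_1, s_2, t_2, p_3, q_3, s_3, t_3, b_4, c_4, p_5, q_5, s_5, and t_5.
p_1 = 44; q_1 = 16; s_1 = 140; t_1 = 164; s_2 = 244; t_2 = 332; p_3 = 88; q_3 = 88; s_3 = 208; t_3 = 136; b_4 = 228; c_4 = 16; p_5 = 52; q_5 = 12; s_5 = 116; t_5 = 72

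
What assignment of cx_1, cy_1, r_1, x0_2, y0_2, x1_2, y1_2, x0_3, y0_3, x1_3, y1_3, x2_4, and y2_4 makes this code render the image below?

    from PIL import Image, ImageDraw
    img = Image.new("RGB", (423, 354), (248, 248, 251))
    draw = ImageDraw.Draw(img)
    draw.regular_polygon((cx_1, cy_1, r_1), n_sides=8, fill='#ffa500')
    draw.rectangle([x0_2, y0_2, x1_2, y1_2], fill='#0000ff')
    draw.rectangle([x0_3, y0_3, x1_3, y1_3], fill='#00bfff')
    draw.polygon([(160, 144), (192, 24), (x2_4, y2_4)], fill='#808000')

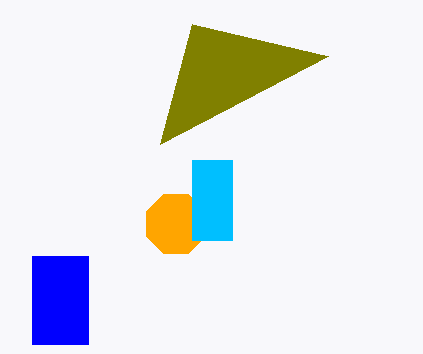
cx_1 = 176, cy_1 = 224, r_1 = 32, x0_2 = 32, y0_2 = 256, x1_2 = 88, y1_2 = 344, x0_3 = 192, y0_3 = 160, x1_3 = 232, y1_3 = 240, x2_4 = 328, y2_4 = 56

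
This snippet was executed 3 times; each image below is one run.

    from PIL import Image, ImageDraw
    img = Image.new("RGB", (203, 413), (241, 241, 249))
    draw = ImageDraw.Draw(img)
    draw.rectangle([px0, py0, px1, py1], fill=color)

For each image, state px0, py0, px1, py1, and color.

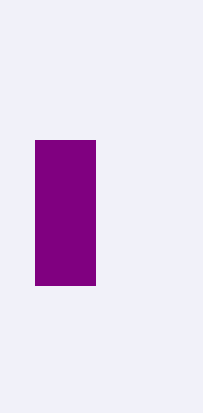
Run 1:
px0 = 35
py0 = 140
px1 = 95
py1 = 285
color = 'purple'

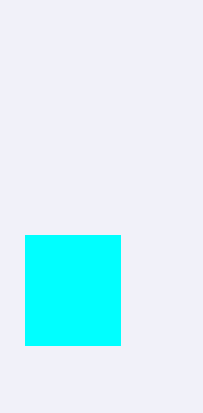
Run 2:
px0 = 25, py0 = 235, px1 = 120, py1 = 345, color = 'cyan'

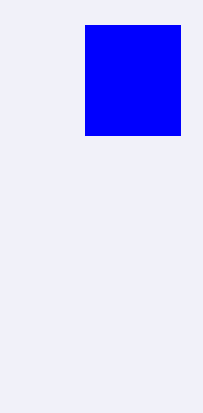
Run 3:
px0 = 85, py0 = 25, px1 = 180, py1 = 135, color = 'blue'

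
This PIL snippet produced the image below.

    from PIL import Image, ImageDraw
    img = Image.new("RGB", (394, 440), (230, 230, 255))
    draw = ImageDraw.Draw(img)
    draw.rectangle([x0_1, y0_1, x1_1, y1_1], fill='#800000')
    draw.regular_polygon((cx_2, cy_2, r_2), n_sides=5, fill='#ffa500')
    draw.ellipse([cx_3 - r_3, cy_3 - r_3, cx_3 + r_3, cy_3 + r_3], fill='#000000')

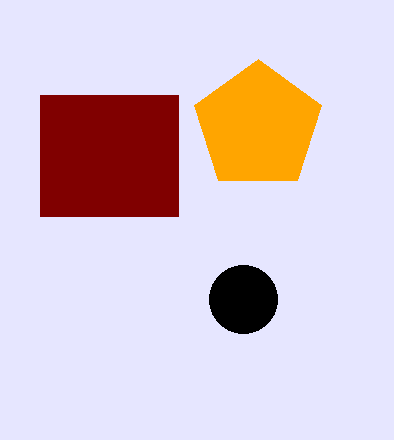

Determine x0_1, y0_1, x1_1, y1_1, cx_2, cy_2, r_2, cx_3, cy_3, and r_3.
x0_1 = 40
y0_1 = 95
x1_1 = 178
y1_1 = 216
cx_2 = 258
cy_2 = 126
r_2 = 67
cx_3 = 243
cy_3 = 299
r_3 = 34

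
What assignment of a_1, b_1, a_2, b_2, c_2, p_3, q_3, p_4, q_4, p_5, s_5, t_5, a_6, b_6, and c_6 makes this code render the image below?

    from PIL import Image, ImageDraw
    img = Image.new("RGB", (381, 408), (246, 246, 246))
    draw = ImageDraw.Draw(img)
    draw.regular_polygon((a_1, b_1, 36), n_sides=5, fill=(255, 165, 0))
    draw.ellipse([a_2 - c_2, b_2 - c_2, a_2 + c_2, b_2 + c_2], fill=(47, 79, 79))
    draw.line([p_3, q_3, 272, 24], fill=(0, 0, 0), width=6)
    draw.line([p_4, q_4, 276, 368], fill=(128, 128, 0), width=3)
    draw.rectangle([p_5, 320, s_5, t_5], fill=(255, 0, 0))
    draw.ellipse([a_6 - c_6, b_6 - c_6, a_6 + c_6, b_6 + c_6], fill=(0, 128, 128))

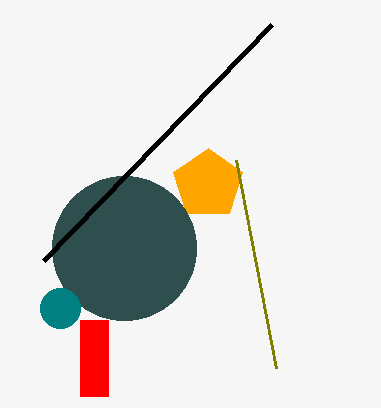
a_1 = 208, b_1 = 184, a_2 = 124, b_2 = 248, c_2 = 72, p_3 = 44, q_3 = 260, p_4 = 236, q_4 = 160, p_5 = 80, s_5 = 108, t_5 = 396, a_6 = 60, b_6 = 308, c_6 = 20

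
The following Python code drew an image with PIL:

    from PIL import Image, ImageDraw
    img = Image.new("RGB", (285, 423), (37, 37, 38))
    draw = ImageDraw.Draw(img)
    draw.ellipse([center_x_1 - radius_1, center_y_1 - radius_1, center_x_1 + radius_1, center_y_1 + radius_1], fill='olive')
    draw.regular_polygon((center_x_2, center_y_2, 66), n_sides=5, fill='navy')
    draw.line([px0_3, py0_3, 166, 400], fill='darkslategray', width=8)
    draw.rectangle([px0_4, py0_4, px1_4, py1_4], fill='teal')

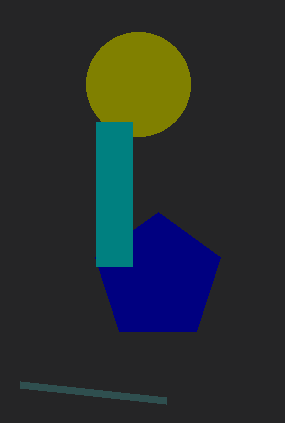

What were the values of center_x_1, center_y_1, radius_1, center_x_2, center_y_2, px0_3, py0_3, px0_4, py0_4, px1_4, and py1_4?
center_x_1 = 138
center_y_1 = 84
radius_1 = 52
center_x_2 = 158
center_y_2 = 278
px0_3 = 20
py0_3 = 384
px0_4 = 96
py0_4 = 122
px1_4 = 132
py1_4 = 266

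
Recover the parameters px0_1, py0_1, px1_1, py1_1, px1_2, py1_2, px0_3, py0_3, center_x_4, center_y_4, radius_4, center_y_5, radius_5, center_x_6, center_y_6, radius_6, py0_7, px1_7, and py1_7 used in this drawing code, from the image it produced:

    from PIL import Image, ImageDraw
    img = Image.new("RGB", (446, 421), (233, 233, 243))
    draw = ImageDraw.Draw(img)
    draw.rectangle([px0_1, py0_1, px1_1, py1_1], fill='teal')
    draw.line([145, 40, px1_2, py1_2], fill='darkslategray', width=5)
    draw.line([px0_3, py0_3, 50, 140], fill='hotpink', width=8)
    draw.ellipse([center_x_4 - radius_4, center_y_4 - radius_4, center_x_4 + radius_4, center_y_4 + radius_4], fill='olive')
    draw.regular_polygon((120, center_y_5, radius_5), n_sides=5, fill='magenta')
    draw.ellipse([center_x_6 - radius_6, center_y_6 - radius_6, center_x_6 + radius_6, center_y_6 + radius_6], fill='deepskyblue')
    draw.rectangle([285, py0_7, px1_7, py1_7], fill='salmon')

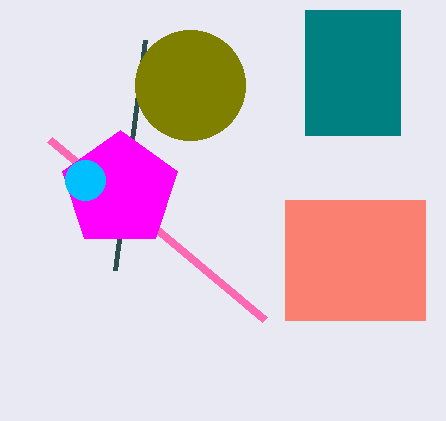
px0_1 = 305; py0_1 = 10; px1_1 = 400; py1_1 = 135; px1_2 = 115; py1_2 = 270; px0_3 = 265; py0_3 = 320; center_x_4 = 190; center_y_4 = 85; radius_4 = 55; center_y_5 = 190; radius_5 = 60; center_x_6 = 85; center_y_6 = 180; radius_6 = 20; py0_7 = 200; px1_7 = 425; py1_7 = 320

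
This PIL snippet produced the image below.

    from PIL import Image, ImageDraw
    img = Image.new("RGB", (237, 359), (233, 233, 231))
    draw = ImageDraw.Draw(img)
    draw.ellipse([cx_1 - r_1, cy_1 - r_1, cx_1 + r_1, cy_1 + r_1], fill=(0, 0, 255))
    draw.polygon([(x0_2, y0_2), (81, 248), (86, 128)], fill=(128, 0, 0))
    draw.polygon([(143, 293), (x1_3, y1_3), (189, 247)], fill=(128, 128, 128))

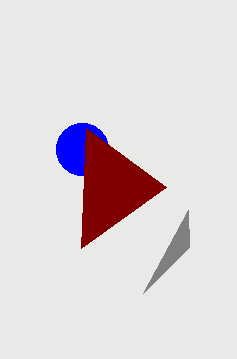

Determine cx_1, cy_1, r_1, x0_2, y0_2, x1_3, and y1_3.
cx_1 = 82
cy_1 = 149
r_1 = 26
x0_2 = 166
y0_2 = 187
x1_3 = 188
y1_3 = 210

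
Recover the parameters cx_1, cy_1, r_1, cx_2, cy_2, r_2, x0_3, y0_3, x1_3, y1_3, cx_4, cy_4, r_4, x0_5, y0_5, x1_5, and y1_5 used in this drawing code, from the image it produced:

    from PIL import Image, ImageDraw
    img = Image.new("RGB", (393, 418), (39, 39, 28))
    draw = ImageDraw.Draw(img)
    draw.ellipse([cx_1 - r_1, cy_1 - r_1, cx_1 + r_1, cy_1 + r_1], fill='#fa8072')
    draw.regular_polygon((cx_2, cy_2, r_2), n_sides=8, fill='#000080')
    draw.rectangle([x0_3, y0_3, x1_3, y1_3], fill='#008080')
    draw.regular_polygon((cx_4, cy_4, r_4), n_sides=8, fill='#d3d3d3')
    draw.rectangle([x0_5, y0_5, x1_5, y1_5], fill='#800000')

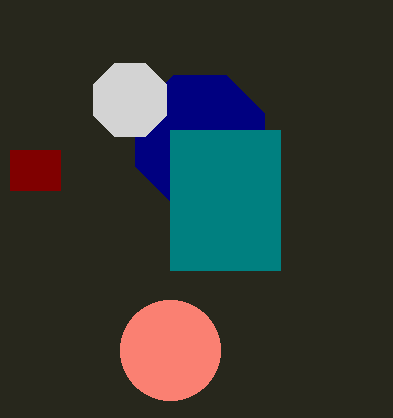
cx_1 = 170
cy_1 = 350
r_1 = 50
cx_2 = 200
cy_2 = 140
r_2 = 70
x0_3 = 170
y0_3 = 130
x1_3 = 280
y1_3 = 270
cx_4 = 130
cy_4 = 100
r_4 = 40
x0_5 = 10
y0_5 = 150
x1_5 = 60
y1_5 = 190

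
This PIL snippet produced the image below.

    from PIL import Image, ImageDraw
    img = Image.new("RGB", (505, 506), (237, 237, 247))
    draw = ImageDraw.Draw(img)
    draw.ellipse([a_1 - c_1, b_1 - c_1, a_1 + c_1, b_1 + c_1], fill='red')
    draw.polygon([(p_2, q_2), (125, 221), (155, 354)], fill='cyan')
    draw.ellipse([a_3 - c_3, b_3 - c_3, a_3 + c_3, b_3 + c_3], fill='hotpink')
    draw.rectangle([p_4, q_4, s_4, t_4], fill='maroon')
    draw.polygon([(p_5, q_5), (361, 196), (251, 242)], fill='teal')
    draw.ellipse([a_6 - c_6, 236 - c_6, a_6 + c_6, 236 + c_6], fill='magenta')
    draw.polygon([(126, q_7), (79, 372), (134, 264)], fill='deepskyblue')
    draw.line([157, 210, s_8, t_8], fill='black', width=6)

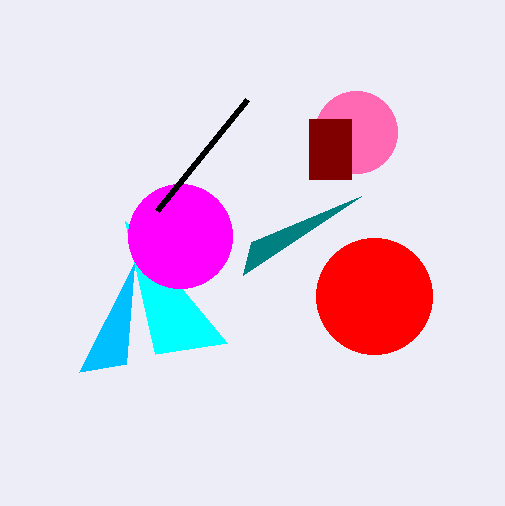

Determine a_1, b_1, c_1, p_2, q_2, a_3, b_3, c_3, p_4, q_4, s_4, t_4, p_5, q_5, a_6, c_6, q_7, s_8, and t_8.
a_1 = 374; b_1 = 296; c_1 = 58; p_2 = 227; q_2 = 343; a_3 = 356; b_3 = 132; c_3 = 41; p_4 = 309; q_4 = 119; s_4 = 351; t_4 = 179; p_5 = 243; q_5 = 275; a_6 = 180; c_6 = 52; q_7 = 364; s_8 = 247; t_8 = 99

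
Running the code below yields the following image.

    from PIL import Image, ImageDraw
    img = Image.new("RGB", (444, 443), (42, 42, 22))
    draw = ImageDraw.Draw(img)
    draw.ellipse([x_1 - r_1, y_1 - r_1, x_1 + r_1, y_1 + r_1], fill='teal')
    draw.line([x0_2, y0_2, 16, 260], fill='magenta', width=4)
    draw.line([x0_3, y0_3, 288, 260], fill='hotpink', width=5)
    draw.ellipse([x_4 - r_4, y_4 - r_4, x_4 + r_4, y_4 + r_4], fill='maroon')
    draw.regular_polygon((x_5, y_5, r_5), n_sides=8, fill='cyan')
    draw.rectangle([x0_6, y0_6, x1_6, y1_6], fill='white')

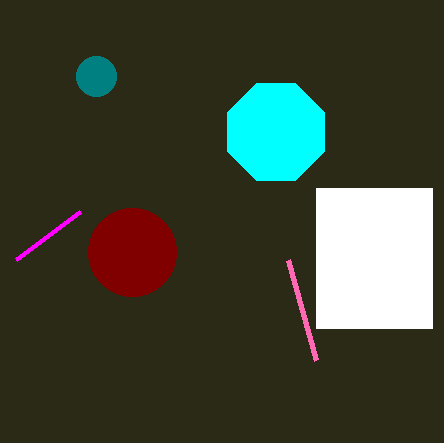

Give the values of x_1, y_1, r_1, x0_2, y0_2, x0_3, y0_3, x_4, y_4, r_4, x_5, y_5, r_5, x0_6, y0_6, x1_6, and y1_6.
x_1 = 96; y_1 = 76; r_1 = 20; x0_2 = 80; y0_2 = 212; x0_3 = 316; y0_3 = 360; x_4 = 132; y_4 = 252; r_4 = 44; x_5 = 276; y_5 = 132; r_5 = 52; x0_6 = 316; y0_6 = 188; x1_6 = 432; y1_6 = 328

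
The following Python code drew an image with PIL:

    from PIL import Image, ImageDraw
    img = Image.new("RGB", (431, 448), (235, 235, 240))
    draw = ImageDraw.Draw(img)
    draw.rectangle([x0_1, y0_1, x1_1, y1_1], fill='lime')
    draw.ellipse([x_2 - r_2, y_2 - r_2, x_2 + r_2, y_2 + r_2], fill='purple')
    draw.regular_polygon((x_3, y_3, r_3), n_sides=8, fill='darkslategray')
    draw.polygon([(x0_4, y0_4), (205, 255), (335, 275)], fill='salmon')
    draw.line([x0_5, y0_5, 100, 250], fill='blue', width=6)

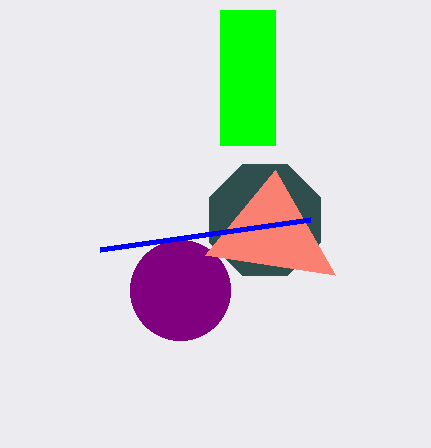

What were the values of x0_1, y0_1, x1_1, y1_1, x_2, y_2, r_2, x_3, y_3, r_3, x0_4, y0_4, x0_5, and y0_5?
x0_1 = 220
y0_1 = 10
x1_1 = 275
y1_1 = 145
x_2 = 180
y_2 = 290
r_2 = 50
x_3 = 265
y_3 = 220
r_3 = 60
x0_4 = 275
y0_4 = 170
x0_5 = 310
y0_5 = 220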